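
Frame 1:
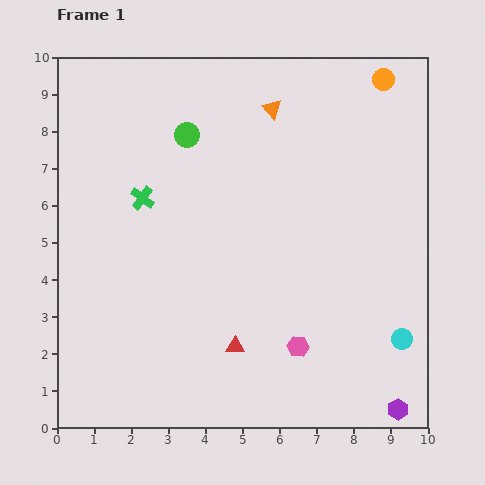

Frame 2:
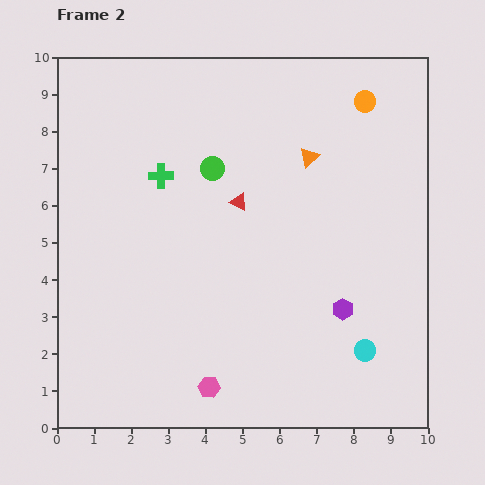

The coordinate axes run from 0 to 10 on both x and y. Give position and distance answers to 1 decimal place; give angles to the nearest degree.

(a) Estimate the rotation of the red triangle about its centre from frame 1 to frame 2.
27° clockwise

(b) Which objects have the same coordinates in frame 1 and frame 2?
none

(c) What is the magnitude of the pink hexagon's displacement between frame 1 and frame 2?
2.6

The pink hexagon moved from (6.5, 2.2) to (4.1, 1.1), a distance of √(2.4² + 1.1²) ≈ 2.6.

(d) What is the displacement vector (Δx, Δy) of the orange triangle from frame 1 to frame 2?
(1.0, -1.3)

The orange triangle was at (5.8, 8.6) in frame 1 and (6.8, 7.3) in frame 2.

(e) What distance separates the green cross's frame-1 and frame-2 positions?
0.8

The green cross moved from (2.3, 6.2) to (2.8, 6.8), a distance of √(0.5² + 0.6²) ≈ 0.8.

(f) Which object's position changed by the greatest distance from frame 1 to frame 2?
the red triangle

(moved 3.9; next 3.1)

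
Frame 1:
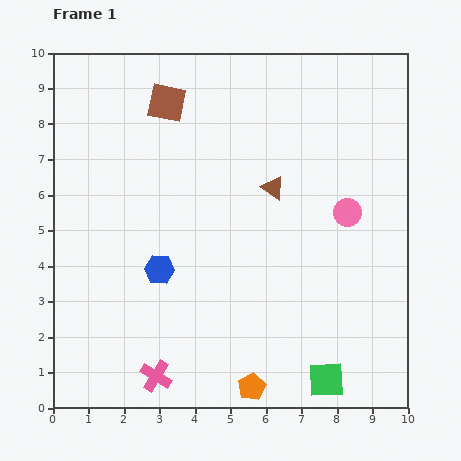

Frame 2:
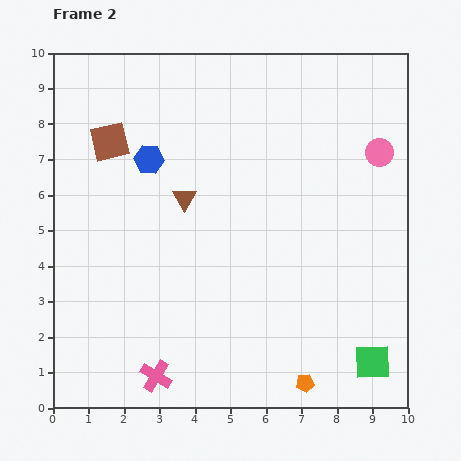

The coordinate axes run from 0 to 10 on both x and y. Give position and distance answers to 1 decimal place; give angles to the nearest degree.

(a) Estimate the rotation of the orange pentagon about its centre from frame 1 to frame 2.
22° clockwise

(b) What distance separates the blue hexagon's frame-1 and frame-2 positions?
3.1

The blue hexagon moved from (3.0, 3.9) to (2.7, 7.0), a distance of √(0.3² + 3.1²) ≈ 3.1.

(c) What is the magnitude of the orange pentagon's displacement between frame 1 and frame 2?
1.5

The orange pentagon moved from (5.6, 0.6) to (7.1, 0.7), a distance of √(1.5² + 0.1²) ≈ 1.5.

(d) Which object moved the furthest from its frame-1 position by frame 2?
the blue hexagon

(moved 3.1; next 2.5)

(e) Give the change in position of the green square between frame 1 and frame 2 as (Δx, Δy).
(1.3, 0.5)

The green square was at (7.7, 0.8) in frame 1 and (9.0, 1.3) in frame 2.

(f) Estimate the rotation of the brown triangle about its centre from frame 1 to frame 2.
25° clockwise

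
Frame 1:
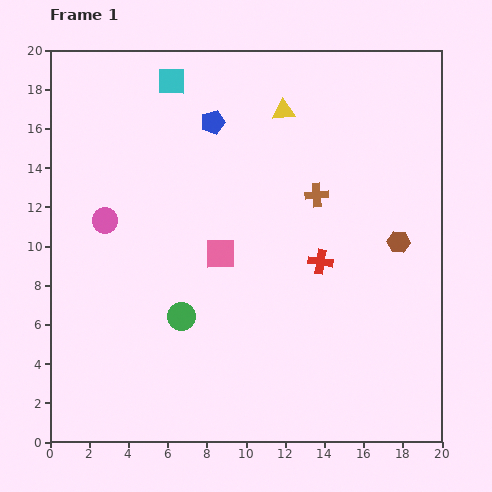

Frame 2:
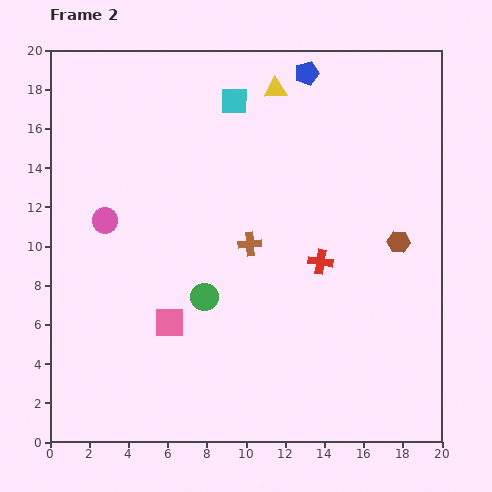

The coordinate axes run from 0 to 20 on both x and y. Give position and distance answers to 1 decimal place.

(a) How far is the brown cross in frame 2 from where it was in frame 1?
4.2

The brown cross moved from (13.6, 12.6) to (10.2, 10.1), a distance of √(3.4² + 2.5²) ≈ 4.2.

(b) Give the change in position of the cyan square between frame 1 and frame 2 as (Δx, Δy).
(3.2, -1.0)

The cyan square was at (6.2, 18.4) in frame 1 and (9.4, 17.4) in frame 2.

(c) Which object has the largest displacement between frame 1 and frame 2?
the blue pentagon

(moved 5.4; next 4.4)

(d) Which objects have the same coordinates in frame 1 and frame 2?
the pink circle, the brown hexagon, the red cross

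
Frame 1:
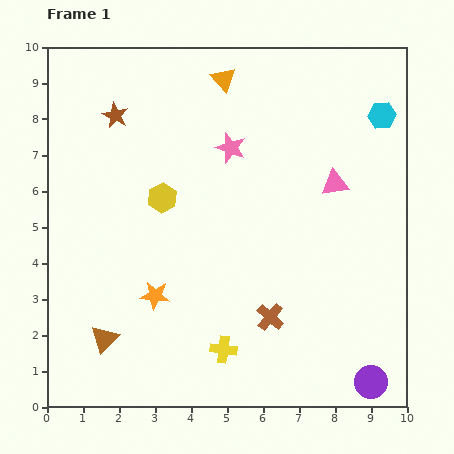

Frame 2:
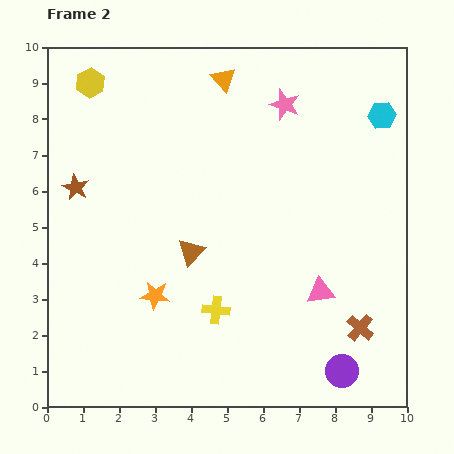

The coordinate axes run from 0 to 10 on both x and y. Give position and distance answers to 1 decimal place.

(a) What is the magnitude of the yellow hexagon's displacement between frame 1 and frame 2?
3.8

The yellow hexagon moved from (3.2, 5.8) to (1.2, 9.0), a distance of √(2.0² + 3.2²) ≈ 3.8.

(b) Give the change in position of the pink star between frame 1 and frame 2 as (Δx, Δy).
(1.5, 1.2)

The pink star was at (5.1, 7.2) in frame 1 and (6.6, 8.4) in frame 2.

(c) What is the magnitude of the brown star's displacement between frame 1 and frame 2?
2.3

The brown star moved from (1.9, 8.1) to (0.8, 6.1), a distance of √(1.1² + 2.0²) ≈ 2.3.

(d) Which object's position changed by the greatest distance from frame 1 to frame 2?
the yellow hexagon

(moved 3.8; next 3.4)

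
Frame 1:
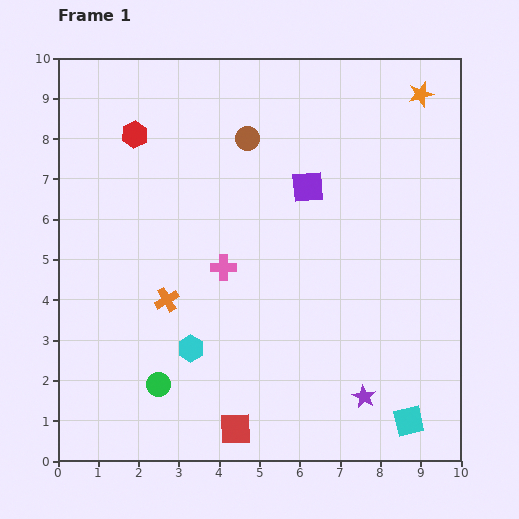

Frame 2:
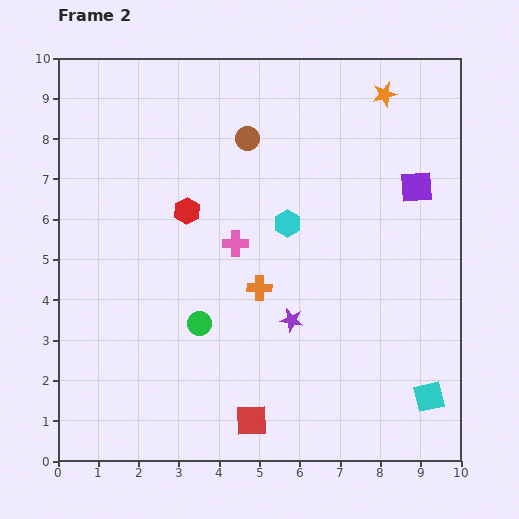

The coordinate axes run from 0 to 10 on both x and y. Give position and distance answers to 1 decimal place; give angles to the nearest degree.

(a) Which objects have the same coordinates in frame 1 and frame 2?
the brown circle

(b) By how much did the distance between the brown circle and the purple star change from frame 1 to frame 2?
-2.4

Distance in frame 1: 7.0. Distance in frame 2: 4.6.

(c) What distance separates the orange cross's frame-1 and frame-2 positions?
2.3

The orange cross moved from (2.7, 4.0) to (5.0, 4.3), a distance of √(2.3² + 0.3²) ≈ 2.3.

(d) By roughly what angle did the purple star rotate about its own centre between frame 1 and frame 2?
20° counter-clockwise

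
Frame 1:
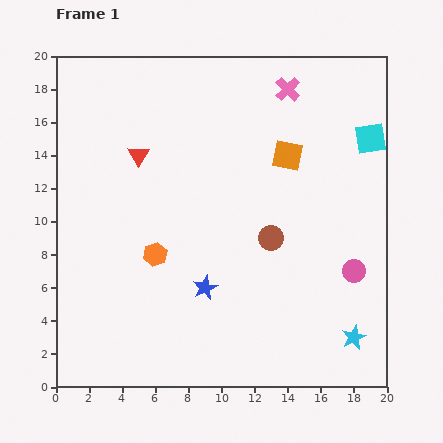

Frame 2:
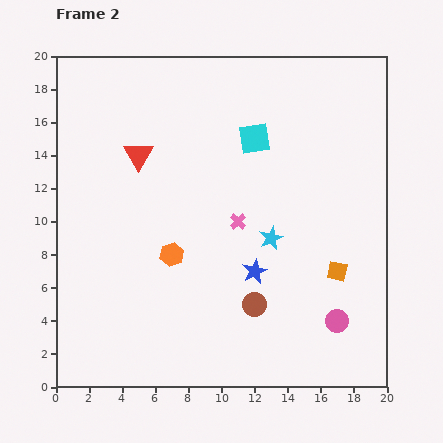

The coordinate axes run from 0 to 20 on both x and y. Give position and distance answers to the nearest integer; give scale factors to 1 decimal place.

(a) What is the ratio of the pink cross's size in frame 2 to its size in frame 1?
0.7×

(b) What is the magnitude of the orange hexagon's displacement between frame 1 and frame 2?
1

The orange hexagon moved from (6, 8) to (7, 8), a distance of √(1² + 0²) ≈ 1.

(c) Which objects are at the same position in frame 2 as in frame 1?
the red triangle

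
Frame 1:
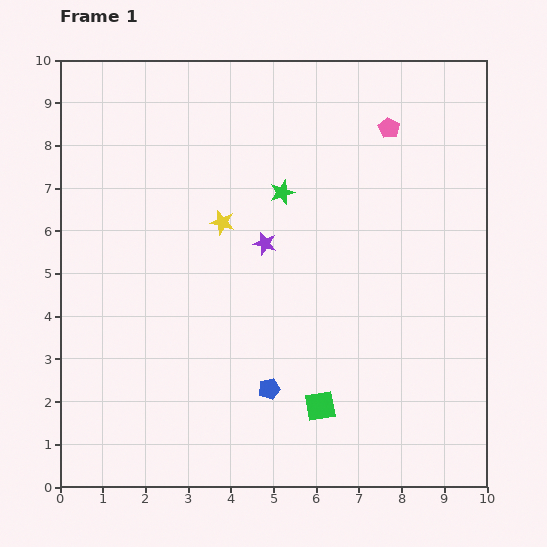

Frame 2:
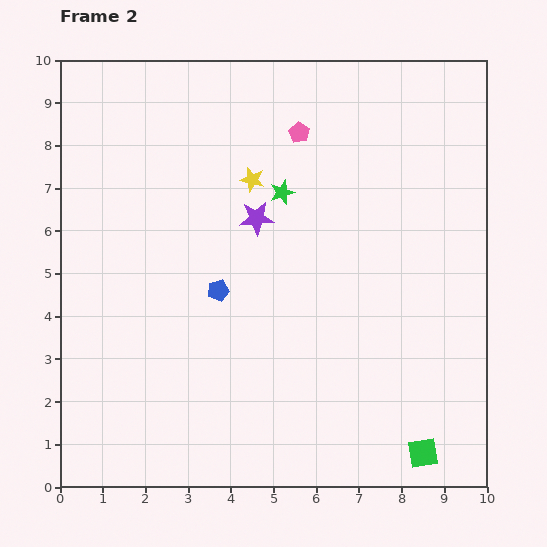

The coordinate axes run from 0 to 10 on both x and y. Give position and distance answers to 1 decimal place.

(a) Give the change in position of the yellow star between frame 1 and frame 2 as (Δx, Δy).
(0.7, 1.0)

The yellow star was at (3.8, 6.2) in frame 1 and (4.5, 7.2) in frame 2.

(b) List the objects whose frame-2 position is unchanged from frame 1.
the green star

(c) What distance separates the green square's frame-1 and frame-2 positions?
2.6

The green square moved from (6.1, 1.9) to (8.5, 0.8), a distance of √(2.4² + 1.1²) ≈ 2.6.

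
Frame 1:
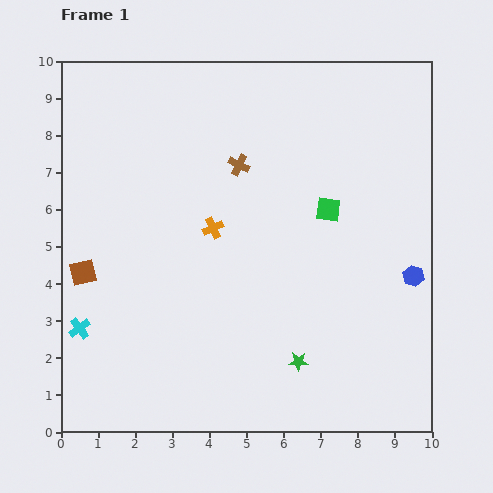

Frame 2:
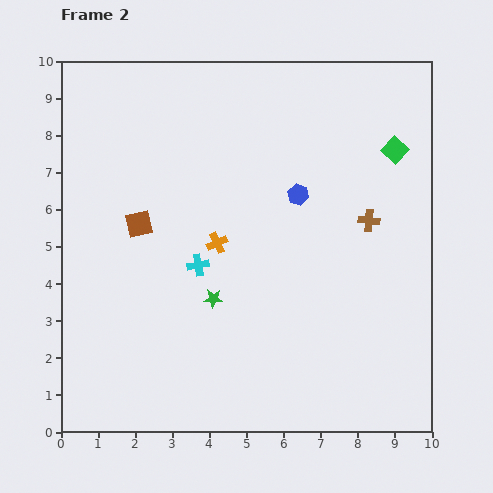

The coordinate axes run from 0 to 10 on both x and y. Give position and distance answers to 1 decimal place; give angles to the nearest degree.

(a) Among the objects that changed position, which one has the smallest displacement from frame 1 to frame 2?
the orange cross

(moved 0.4)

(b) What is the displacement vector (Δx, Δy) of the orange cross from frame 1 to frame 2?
(0.1, -0.4)

The orange cross was at (4.1, 5.5) in frame 1 and (4.2, 5.1) in frame 2.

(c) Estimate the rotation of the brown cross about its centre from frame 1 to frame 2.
21° counter-clockwise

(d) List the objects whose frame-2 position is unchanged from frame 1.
none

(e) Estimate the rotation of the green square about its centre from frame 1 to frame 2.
35° clockwise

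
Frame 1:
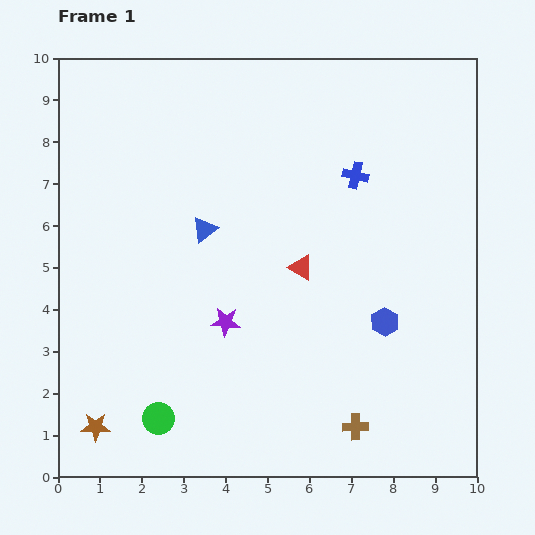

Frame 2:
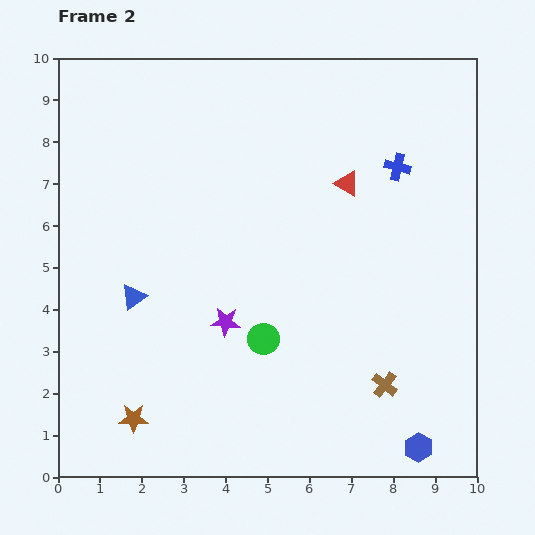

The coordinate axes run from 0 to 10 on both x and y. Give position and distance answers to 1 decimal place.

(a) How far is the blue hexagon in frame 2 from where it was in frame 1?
3.1

The blue hexagon moved from (7.8, 3.7) to (8.6, 0.7), a distance of √(0.8² + 3.0²) ≈ 3.1.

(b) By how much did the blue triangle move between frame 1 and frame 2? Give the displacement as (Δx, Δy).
(-1.7, -1.6)

The blue triangle was at (3.5, 5.9) in frame 1 and (1.8, 4.3) in frame 2.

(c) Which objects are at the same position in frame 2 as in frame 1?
the purple star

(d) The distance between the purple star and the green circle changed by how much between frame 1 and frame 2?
-1.8

Distance in frame 1: 2.8. Distance in frame 2: 1.0.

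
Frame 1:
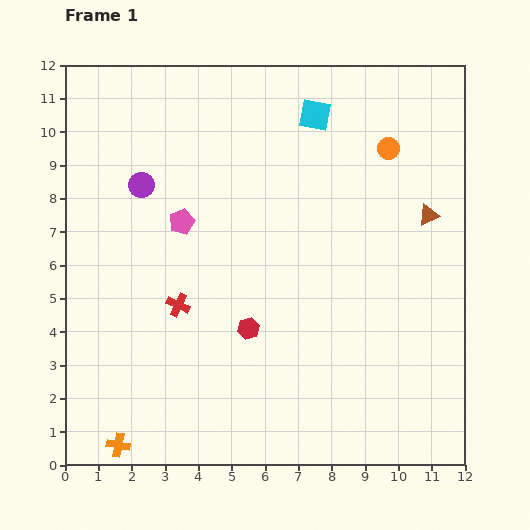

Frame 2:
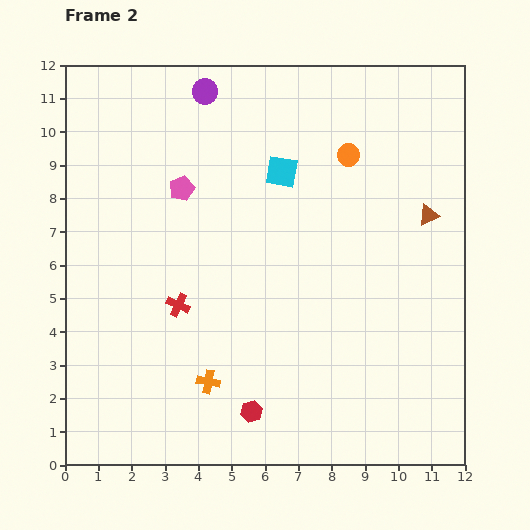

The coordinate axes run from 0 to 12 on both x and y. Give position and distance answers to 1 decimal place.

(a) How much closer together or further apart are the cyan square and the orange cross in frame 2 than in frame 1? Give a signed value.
-4.8

Distance in frame 1: 11.5. Distance in frame 2: 6.7.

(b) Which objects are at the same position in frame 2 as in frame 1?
the brown triangle, the red cross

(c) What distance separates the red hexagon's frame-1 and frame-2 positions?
2.5

The red hexagon moved from (5.5, 4.1) to (5.6, 1.6), a distance of √(0.1² + 2.5²) ≈ 2.5.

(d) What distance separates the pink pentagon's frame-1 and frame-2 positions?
1.0

The pink pentagon moved from (3.5, 7.3) to (3.5, 8.3), a distance of √(0.0² + 1.0²) ≈ 1.0.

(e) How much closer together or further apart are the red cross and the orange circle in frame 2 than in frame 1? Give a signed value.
-1.1

Distance in frame 1: 7.9. Distance in frame 2: 6.8.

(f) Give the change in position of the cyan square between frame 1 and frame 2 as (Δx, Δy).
(-1.0, -1.7)

The cyan square was at (7.5, 10.5) in frame 1 and (6.5, 8.8) in frame 2.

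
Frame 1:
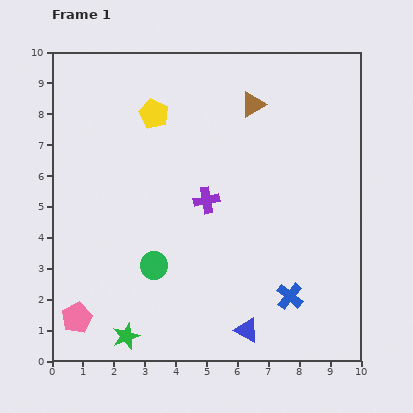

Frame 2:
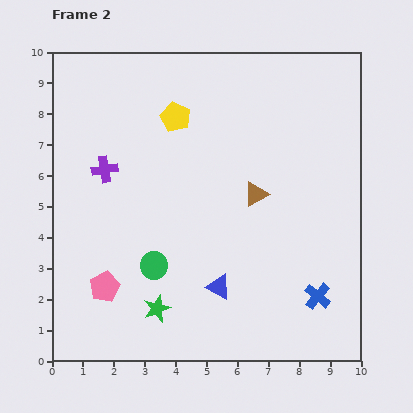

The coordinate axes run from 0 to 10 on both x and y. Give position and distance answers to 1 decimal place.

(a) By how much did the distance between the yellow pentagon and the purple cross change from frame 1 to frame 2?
-0.4

Distance in frame 1: 3.3. Distance in frame 2: 2.9.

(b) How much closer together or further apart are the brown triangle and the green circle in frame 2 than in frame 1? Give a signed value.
-2.1

Distance in frame 1: 6.1. Distance in frame 2: 4.0.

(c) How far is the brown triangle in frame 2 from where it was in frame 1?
2.9

The brown triangle moved from (6.5, 8.3) to (6.6, 5.4), a distance of √(0.1² + 2.9²) ≈ 2.9.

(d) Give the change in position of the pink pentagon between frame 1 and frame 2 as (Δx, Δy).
(0.9, 1.0)

The pink pentagon was at (0.8, 1.4) in frame 1 and (1.7, 2.4) in frame 2.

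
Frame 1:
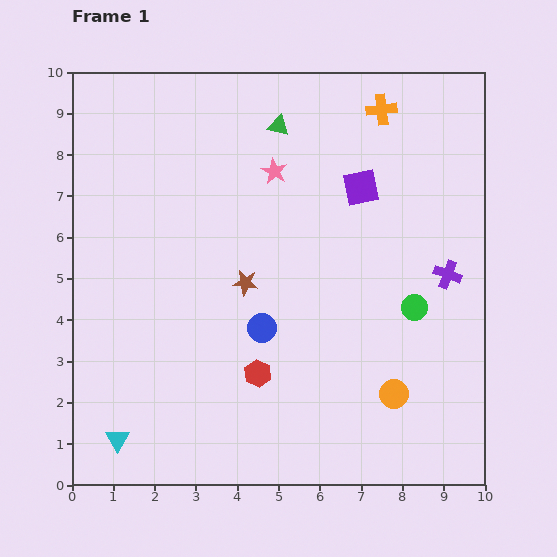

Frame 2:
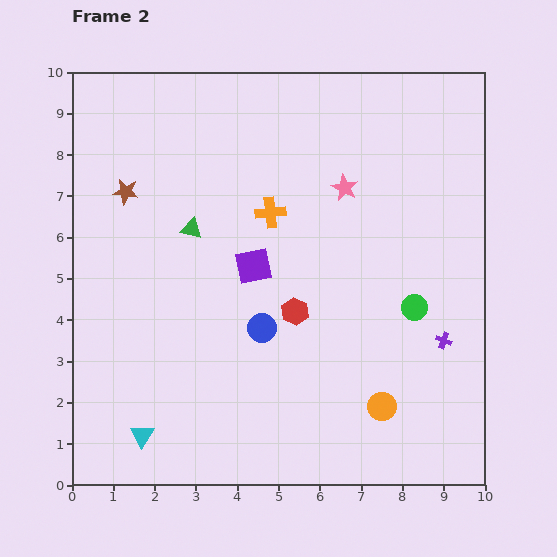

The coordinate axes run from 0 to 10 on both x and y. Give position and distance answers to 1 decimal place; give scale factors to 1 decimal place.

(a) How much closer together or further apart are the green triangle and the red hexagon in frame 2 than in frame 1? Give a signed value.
-2.8

Distance in frame 1: 6.0. Distance in frame 2: 3.2.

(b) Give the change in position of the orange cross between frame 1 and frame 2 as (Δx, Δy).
(-2.7, -2.5)

The orange cross was at (7.5, 9.1) in frame 1 and (4.8, 6.6) in frame 2.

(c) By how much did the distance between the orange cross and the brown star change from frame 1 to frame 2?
-1.8

Distance in frame 1: 5.3. Distance in frame 2: 3.5.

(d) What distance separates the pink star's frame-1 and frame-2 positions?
1.7

The pink star moved from (4.9, 7.6) to (6.6, 7.2), a distance of √(1.7² + 0.4²) ≈ 1.7.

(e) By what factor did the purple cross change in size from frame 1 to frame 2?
0.6×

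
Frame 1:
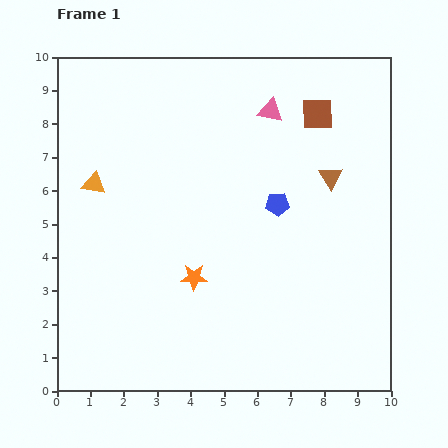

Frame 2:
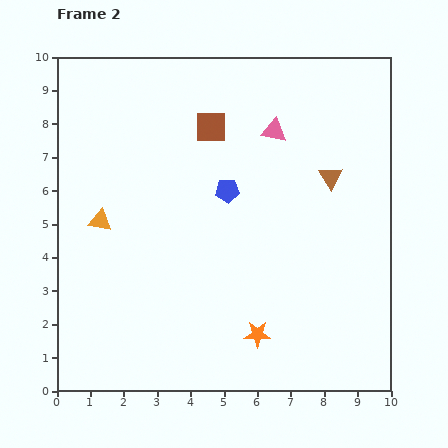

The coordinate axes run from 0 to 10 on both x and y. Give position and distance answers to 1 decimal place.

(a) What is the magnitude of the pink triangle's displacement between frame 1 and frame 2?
0.6

The pink triangle moved from (6.4, 8.4) to (6.5, 7.8), a distance of √(0.1² + 0.6²) ≈ 0.6.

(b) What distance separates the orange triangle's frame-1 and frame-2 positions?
1.1

The orange triangle moved from (1.1, 6.2) to (1.3, 5.1), a distance of √(0.2² + 1.1²) ≈ 1.1.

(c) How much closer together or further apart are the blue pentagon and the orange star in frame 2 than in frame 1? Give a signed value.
+1.1

Distance in frame 1: 3.3. Distance in frame 2: 4.4.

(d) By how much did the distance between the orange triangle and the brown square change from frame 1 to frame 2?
-2.7

Distance in frame 1: 7.0. Distance in frame 2: 4.3.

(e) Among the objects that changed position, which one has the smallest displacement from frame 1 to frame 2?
the pink triangle

(moved 0.6)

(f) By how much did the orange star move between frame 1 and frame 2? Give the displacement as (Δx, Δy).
(1.9, -1.7)

The orange star was at (4.1, 3.4) in frame 1 and (6.0, 1.7) in frame 2.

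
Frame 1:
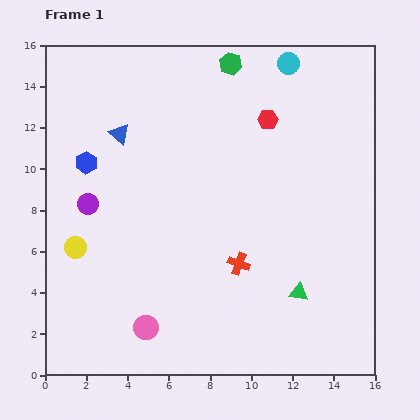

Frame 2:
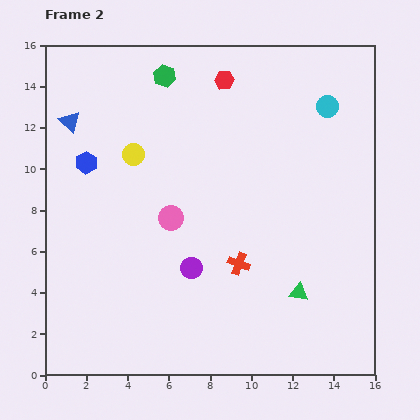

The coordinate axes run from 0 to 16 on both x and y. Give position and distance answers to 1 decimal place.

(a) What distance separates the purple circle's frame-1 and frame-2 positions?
5.9

The purple circle moved from (2.1, 8.3) to (7.1, 5.2), a distance of √(5.0² + 3.1²) ≈ 5.9.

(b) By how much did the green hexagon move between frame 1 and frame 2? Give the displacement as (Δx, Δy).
(-3.2, -0.6)

The green hexagon was at (9.0, 15.1) in frame 1 and (5.8, 14.5) in frame 2.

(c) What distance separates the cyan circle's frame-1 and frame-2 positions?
2.8

The cyan circle moved from (11.8, 15.1) to (13.7, 13.0), a distance of √(1.9² + 2.1²) ≈ 2.8.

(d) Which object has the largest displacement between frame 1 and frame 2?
the purple circle

(moved 5.9; next 5.4)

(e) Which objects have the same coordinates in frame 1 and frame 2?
the green triangle, the blue hexagon, the red cross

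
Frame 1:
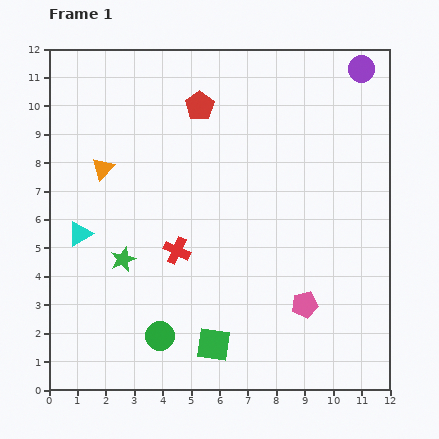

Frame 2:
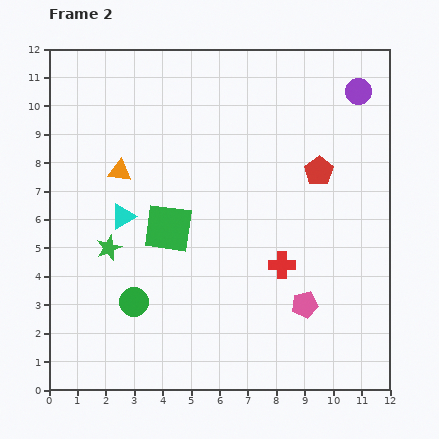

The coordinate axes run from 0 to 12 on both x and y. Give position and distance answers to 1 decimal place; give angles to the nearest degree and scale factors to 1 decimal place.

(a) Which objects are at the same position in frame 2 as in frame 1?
the pink pentagon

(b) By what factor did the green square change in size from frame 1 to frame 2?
1.5×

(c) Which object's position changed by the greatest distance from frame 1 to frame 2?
the red pentagon

(moved 4.8; next 4.4)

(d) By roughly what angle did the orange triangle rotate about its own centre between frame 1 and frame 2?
53° clockwise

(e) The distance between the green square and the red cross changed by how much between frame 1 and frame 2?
+0.7

Distance in frame 1: 3.5. Distance in frame 2: 4.2.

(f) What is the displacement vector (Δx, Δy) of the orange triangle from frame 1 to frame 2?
(0.6, -0.1)

The orange triangle was at (1.9, 7.8) in frame 1 and (2.5, 7.7) in frame 2.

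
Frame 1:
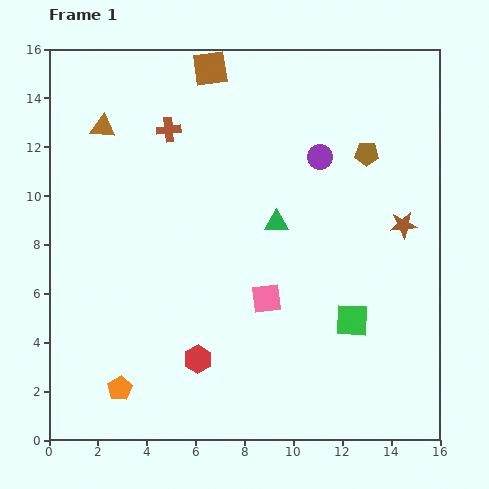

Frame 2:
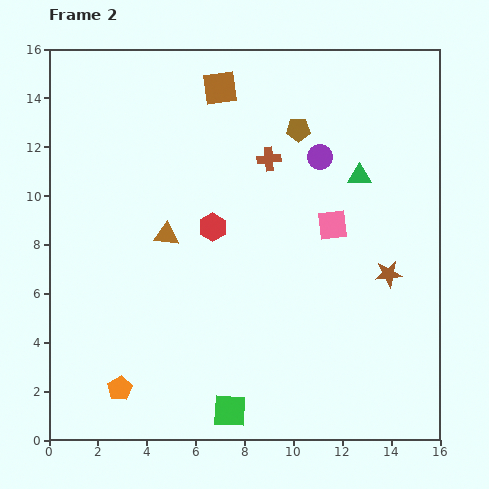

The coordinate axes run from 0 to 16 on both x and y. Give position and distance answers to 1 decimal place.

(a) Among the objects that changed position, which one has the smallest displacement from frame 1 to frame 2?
the brown square

(moved 0.9)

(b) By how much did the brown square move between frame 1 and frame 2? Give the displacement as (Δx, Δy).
(0.4, -0.8)

The brown square was at (6.6, 15.2) in frame 1 and (7.0, 14.4) in frame 2.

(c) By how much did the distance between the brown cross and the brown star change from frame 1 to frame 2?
-3.6

Distance in frame 1: 10.4. Distance in frame 2: 6.8.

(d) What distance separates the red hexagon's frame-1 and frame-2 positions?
5.4

The red hexagon moved from (6.1, 3.3) to (6.7, 8.7), a distance of √(0.6² + 5.4²) ≈ 5.4.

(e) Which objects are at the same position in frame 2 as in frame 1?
the orange pentagon, the purple circle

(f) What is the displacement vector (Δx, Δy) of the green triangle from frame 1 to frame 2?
(3.4, 1.9)

The green triangle was at (9.3, 8.9) in frame 1 and (12.7, 10.8) in frame 2.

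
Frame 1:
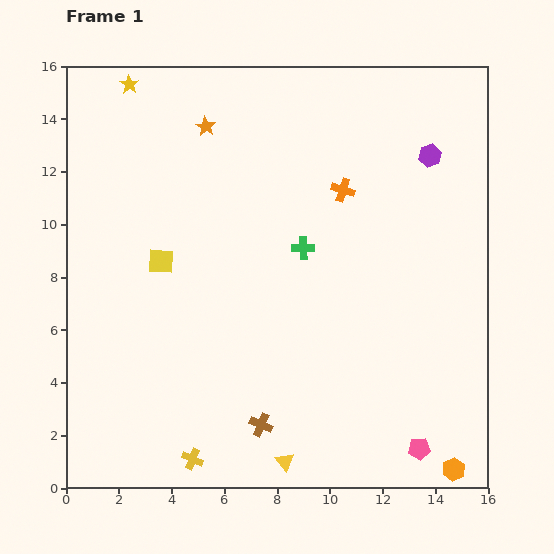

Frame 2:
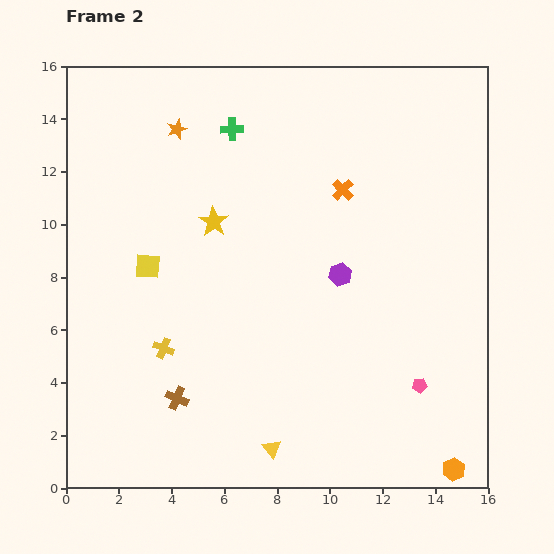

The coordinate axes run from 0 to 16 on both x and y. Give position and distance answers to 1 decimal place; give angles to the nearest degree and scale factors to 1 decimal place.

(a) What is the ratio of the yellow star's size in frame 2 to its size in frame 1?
1.6×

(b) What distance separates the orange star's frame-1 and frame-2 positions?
1.1

The orange star moved from (5.3, 13.7) to (4.2, 13.6), a distance of √(1.1² + 0.1²) ≈ 1.1.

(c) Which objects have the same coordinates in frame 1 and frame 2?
the orange cross, the orange hexagon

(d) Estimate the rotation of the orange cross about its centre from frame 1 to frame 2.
27° clockwise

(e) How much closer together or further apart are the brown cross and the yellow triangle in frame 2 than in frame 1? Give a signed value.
+2.4

Distance in frame 1: 1.7. Distance in frame 2: 4.1.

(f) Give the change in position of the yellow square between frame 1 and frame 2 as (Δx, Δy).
(-0.5, -0.2)

The yellow square was at (3.6, 8.6) in frame 1 and (3.1, 8.4) in frame 2.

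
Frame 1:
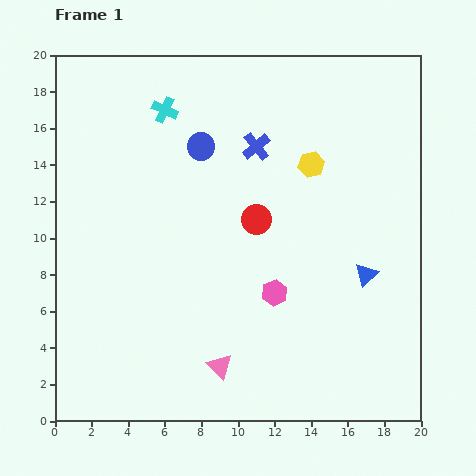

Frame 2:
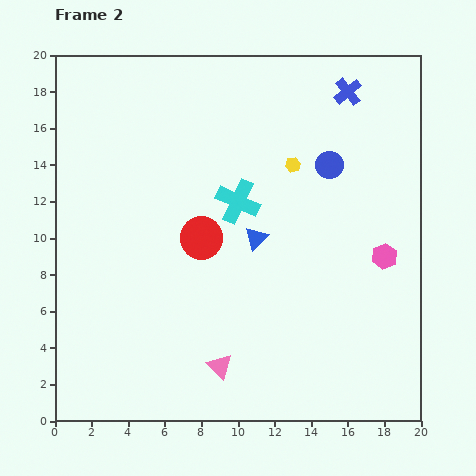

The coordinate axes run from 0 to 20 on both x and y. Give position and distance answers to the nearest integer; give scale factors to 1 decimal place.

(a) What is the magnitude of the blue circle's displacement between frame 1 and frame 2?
7

The blue circle moved from (8, 15) to (15, 14), a distance of √(7² + 1²) ≈ 7.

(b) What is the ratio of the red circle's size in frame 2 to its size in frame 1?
1.4×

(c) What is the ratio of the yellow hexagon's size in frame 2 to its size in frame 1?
0.6×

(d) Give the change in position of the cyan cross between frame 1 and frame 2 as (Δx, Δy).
(4, -5)

The cyan cross was at (6, 17) in frame 1 and (10, 12) in frame 2.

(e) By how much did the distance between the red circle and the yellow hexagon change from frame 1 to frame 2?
+2

Distance in frame 1: 4. Distance in frame 2: 6.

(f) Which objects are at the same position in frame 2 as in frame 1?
the pink triangle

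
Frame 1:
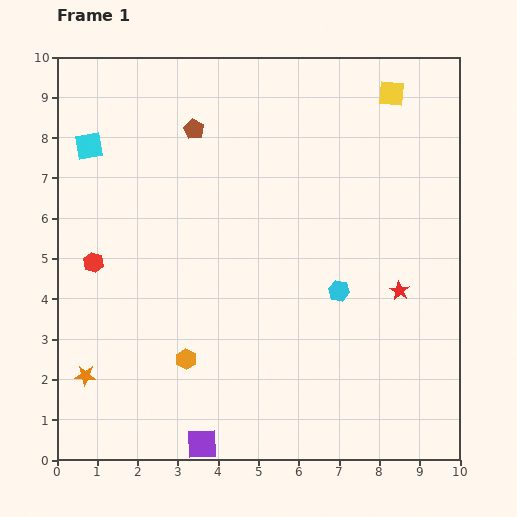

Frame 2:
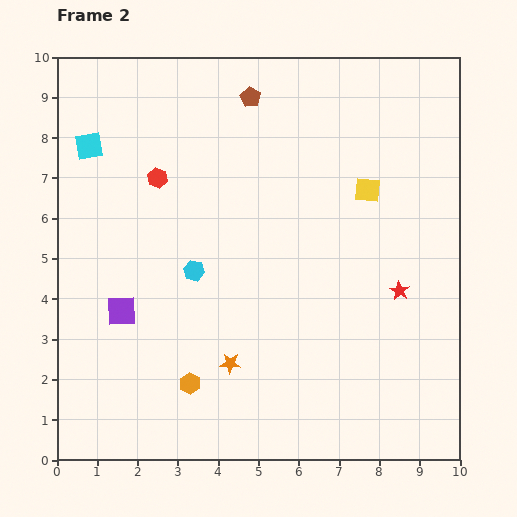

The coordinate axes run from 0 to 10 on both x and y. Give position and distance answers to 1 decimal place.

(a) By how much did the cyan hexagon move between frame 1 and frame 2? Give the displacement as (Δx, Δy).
(-3.6, 0.5)

The cyan hexagon was at (7.0, 4.2) in frame 1 and (3.4, 4.7) in frame 2.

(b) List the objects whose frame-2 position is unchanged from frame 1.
the red star, the cyan square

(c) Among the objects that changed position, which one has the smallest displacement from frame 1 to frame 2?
the orange hexagon

(moved 0.6)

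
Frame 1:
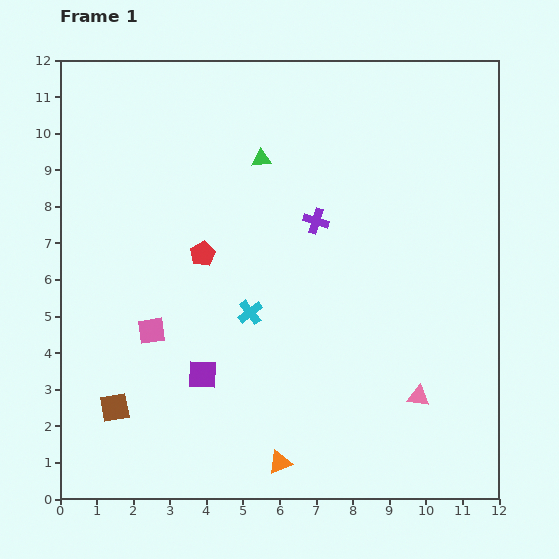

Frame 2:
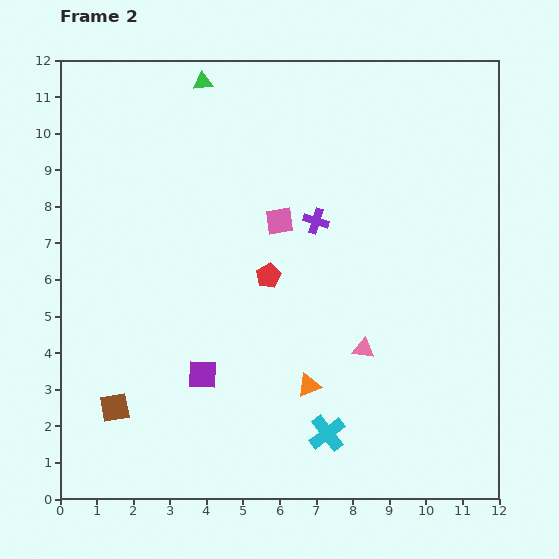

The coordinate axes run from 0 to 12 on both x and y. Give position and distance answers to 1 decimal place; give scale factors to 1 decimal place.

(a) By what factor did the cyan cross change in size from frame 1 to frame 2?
1.5×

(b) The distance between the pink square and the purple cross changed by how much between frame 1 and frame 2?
-4.4

Distance in frame 1: 5.4. Distance in frame 2: 1.0.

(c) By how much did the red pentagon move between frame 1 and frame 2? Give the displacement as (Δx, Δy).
(1.8, -0.6)

The red pentagon was at (3.9, 6.7) in frame 1 and (5.7, 6.1) in frame 2.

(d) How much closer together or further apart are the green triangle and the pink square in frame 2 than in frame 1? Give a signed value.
-1.3

Distance in frame 1: 5.6. Distance in frame 2: 4.3.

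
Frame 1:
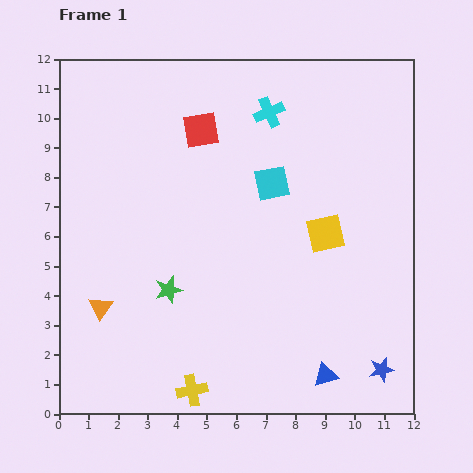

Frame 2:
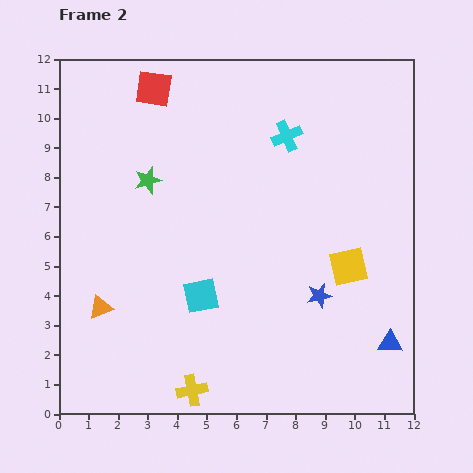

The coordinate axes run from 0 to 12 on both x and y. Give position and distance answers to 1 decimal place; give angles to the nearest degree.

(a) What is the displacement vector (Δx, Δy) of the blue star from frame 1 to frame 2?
(-2.1, 2.5)

The blue star was at (10.9, 1.5) in frame 1 and (8.8, 4.0) in frame 2.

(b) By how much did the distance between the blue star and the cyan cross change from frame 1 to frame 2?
-4.0

Distance in frame 1: 9.5. Distance in frame 2: 5.5.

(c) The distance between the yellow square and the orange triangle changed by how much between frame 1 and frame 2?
+0.5

Distance in frame 1: 8.0. Distance in frame 2: 8.5.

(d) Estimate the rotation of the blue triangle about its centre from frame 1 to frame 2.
18° clockwise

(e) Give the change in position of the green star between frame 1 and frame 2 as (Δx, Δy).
(-0.7, 3.7)

The green star was at (3.7, 4.2) in frame 1 and (3.0, 7.9) in frame 2.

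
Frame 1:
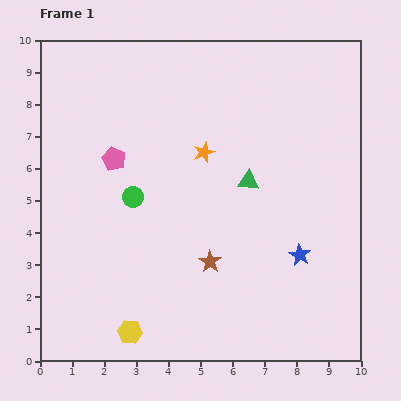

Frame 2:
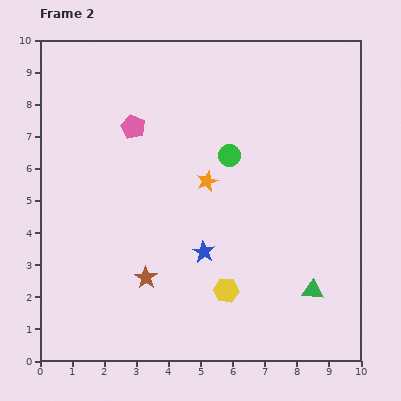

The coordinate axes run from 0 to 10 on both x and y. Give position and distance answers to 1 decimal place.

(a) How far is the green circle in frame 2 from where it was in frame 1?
3.3

The green circle moved from (2.9, 5.1) to (5.9, 6.4), a distance of √(3.0² + 1.3²) ≈ 3.3.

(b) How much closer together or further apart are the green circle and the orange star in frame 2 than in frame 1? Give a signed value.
-1.5

Distance in frame 1: 2.6. Distance in frame 2: 1.1.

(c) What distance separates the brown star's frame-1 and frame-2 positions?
2.1

The brown star moved from (5.3, 3.1) to (3.3, 2.6), a distance of √(2.0² + 0.5²) ≈ 2.1.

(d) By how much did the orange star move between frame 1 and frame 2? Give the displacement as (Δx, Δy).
(0.1, -0.9)

The orange star was at (5.1, 6.5) in frame 1 and (5.2, 5.6) in frame 2.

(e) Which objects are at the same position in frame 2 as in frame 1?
none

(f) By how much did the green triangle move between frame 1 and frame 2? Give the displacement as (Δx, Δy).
(2.0, -3.4)

The green triangle was at (6.5, 5.6) in frame 1 and (8.5, 2.2) in frame 2.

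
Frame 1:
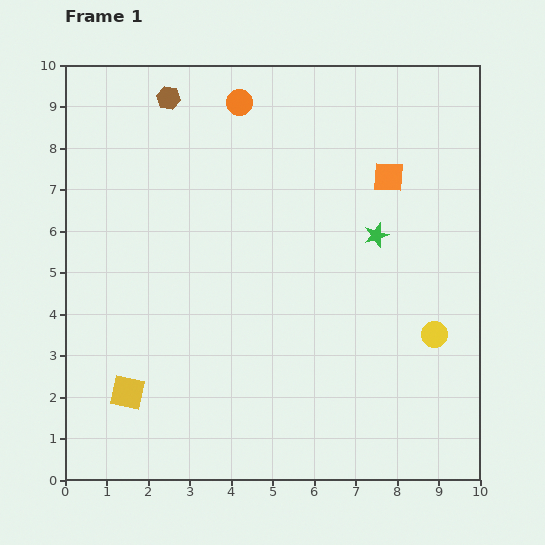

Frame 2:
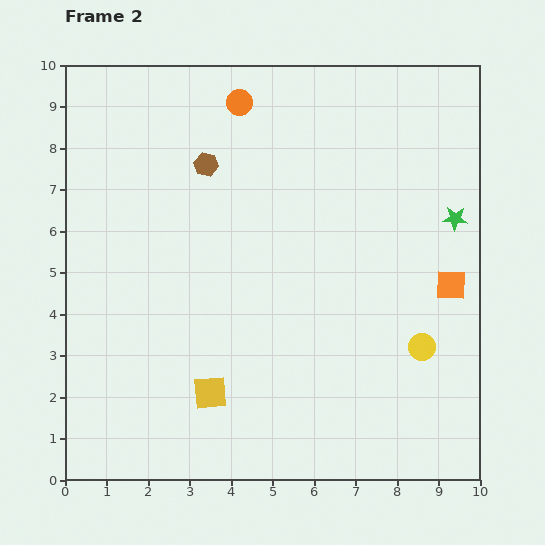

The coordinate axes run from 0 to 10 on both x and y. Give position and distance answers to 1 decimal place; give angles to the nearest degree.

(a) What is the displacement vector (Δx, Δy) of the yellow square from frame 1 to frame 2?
(2.0, 0.0)

The yellow square was at (1.5, 2.1) in frame 1 and (3.5, 2.1) in frame 2.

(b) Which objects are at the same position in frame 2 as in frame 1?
the orange circle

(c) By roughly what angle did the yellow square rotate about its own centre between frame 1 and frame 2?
17° counter-clockwise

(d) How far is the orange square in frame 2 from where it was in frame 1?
3.0

The orange square moved from (7.8, 7.3) to (9.3, 4.7), a distance of √(1.5² + 2.6²) ≈ 3.0.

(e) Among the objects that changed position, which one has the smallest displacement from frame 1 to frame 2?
the yellow circle

(moved 0.4)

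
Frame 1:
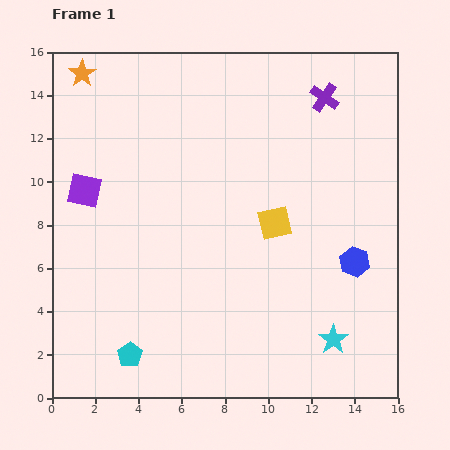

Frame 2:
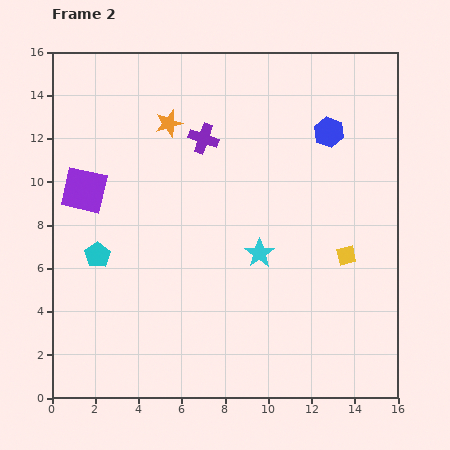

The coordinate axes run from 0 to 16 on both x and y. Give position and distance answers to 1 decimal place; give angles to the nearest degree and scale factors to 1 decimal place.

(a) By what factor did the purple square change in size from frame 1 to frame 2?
1.4×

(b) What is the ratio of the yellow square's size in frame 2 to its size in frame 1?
0.6×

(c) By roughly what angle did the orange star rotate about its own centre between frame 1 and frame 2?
18° clockwise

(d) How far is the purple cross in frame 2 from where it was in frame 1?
5.9

The purple cross moved from (12.6, 13.9) to (7.0, 12.0), a distance of √(5.6² + 1.9²) ≈ 5.9.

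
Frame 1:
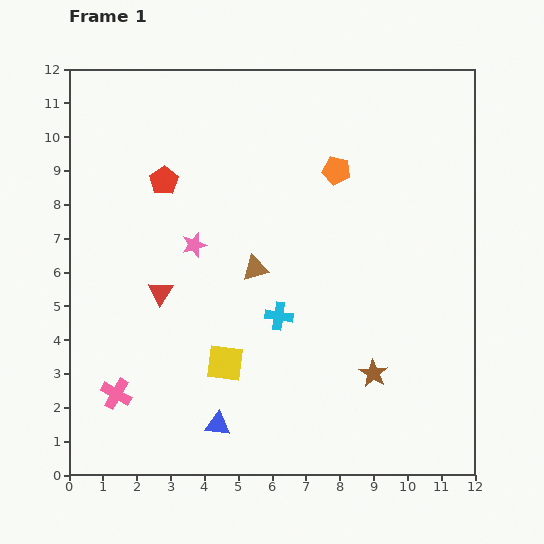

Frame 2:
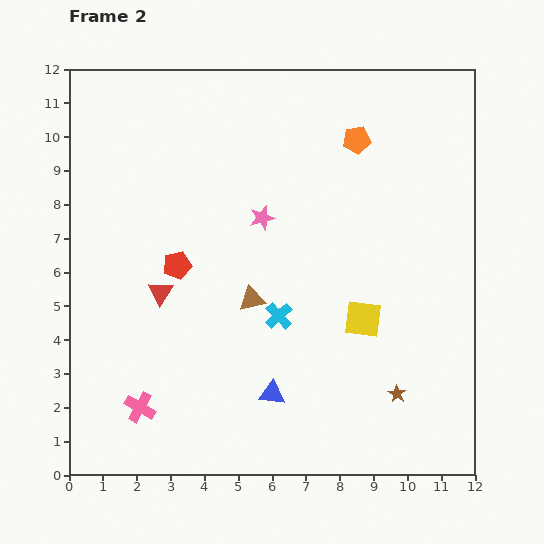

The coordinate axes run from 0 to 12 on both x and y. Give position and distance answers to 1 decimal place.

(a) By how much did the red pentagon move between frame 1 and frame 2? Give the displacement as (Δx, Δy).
(0.4, -2.5)

The red pentagon was at (2.8, 8.7) in frame 1 and (3.2, 6.2) in frame 2.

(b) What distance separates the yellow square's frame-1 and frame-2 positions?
4.3

The yellow square moved from (4.6, 3.3) to (8.7, 4.6), a distance of √(4.1² + 1.3²) ≈ 4.3.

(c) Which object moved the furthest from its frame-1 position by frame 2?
the yellow square

(moved 4.3; next 2.5)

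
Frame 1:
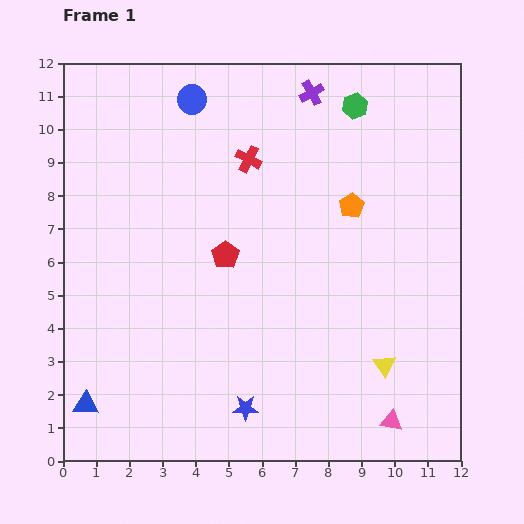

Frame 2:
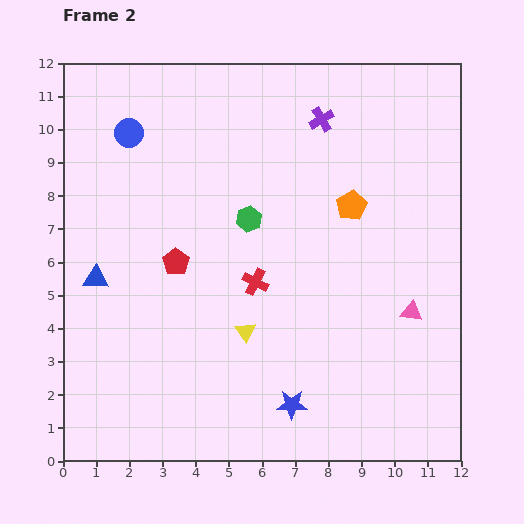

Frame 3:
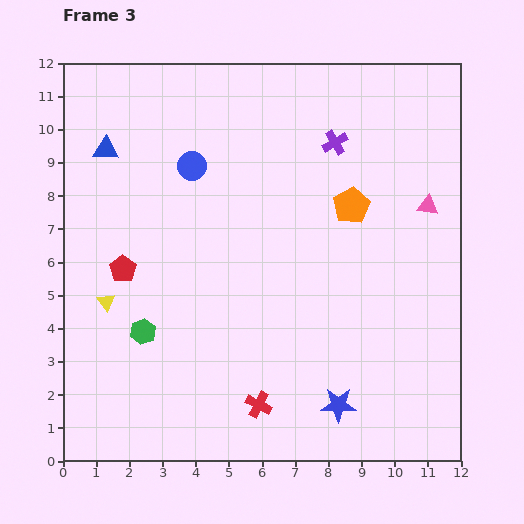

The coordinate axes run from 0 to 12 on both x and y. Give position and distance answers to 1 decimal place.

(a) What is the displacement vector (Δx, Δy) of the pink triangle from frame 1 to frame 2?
(0.6, 3.3)

The pink triangle was at (9.9, 1.2) in frame 1 and (10.5, 4.5) in frame 2.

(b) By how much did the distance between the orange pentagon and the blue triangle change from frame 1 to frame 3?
-2.4

Distance in frame 1: 10.0. Distance in frame 3: 7.6.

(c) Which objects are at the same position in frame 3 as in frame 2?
the orange pentagon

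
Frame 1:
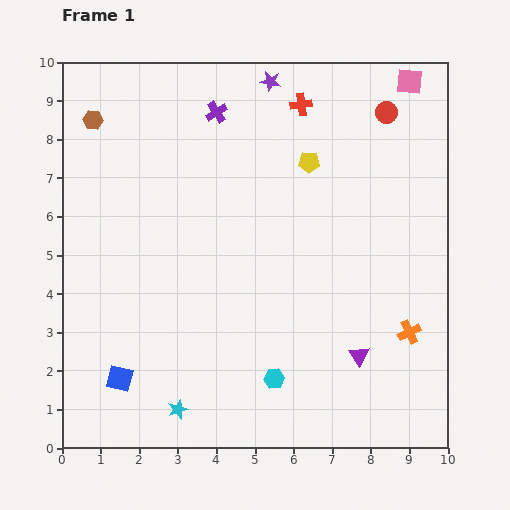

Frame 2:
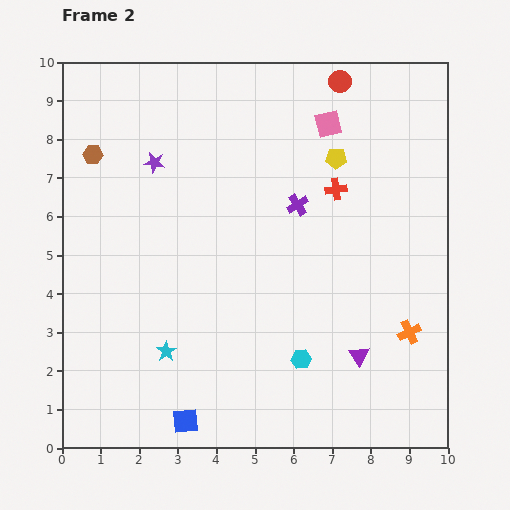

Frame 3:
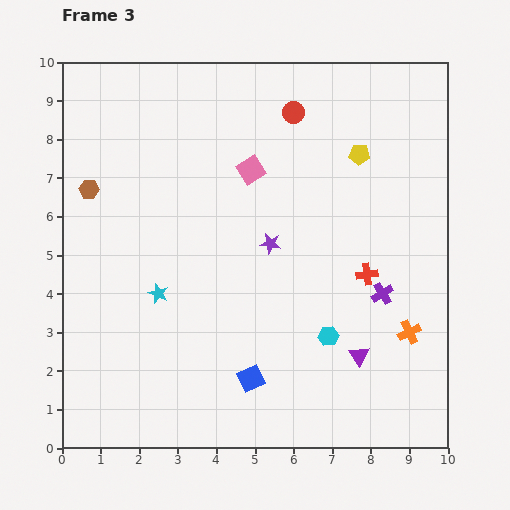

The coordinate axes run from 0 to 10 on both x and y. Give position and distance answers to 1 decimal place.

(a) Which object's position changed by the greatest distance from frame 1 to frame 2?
the purple star

(moved 3.7; next 3.2)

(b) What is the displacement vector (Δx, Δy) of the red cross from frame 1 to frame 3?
(1.7, -4.4)

The red cross was at (6.2, 8.9) in frame 1 and (7.9, 4.5) in frame 3.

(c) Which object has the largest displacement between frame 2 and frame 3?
the purple star

(moved 3.7; next 3.2)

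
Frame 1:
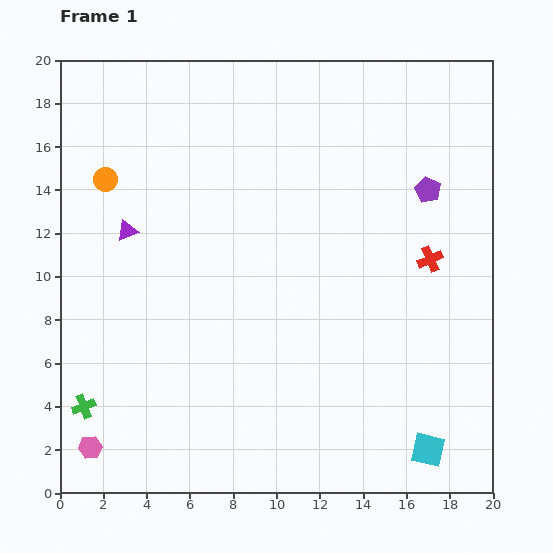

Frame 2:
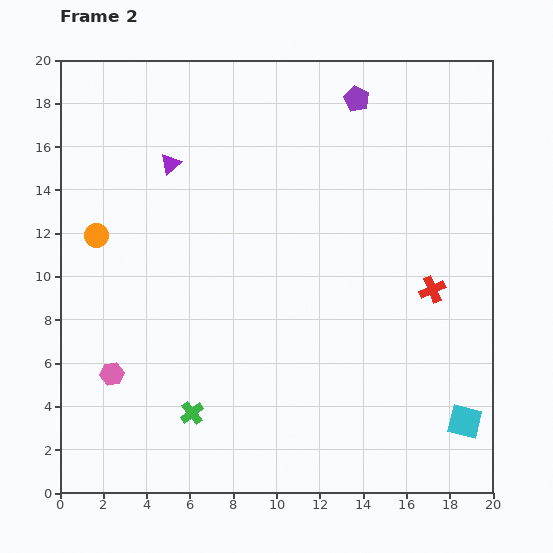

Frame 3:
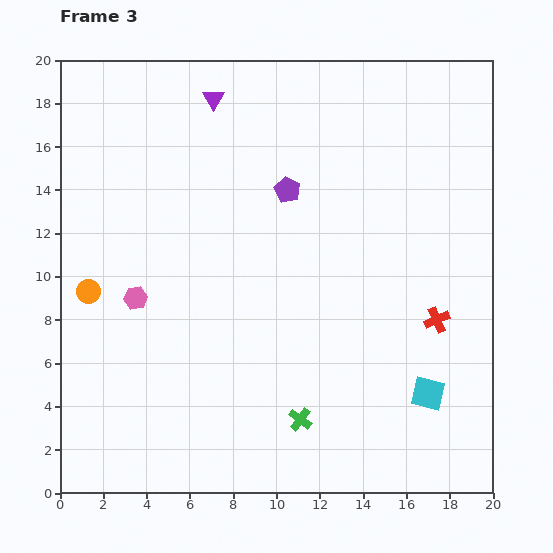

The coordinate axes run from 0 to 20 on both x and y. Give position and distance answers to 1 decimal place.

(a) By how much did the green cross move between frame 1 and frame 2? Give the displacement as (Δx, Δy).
(5.0, -0.3)

The green cross was at (1.1, 4.0) in frame 1 and (6.1, 3.7) in frame 2.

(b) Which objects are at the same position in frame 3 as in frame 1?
none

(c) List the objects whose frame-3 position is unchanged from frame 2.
none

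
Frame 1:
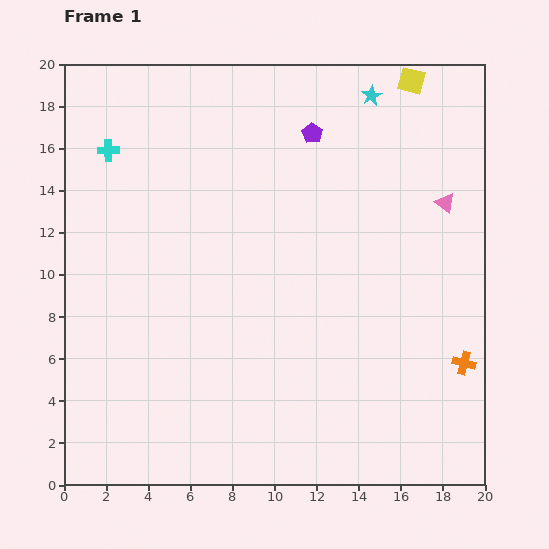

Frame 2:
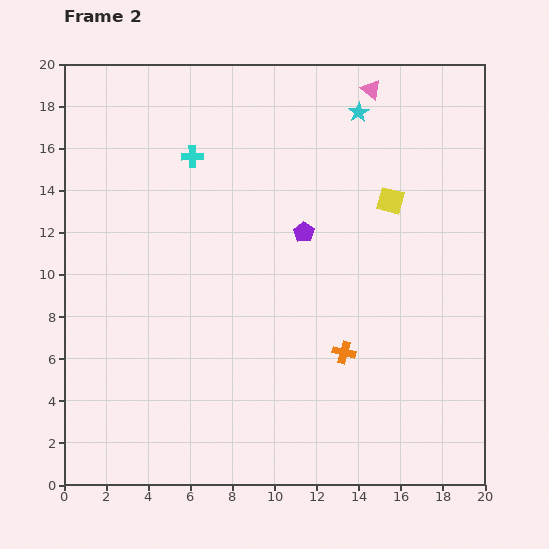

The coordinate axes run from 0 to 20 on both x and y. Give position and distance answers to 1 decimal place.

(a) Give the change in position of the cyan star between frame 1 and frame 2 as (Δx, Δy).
(-0.6, -0.8)

The cyan star was at (14.6, 18.5) in frame 1 and (14.0, 17.7) in frame 2.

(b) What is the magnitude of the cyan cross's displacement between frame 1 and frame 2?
4.0

The cyan cross moved from (2.1, 15.9) to (6.1, 15.6), a distance of √(4.0² + 0.3²) ≈ 4.0.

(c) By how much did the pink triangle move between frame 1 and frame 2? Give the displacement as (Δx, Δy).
(-3.5, 5.4)

The pink triangle was at (18.1, 13.4) in frame 1 and (14.6, 18.8) in frame 2.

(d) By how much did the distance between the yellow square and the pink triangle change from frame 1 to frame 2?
-0.6

Distance in frame 1: 6.0. Distance in frame 2: 5.4.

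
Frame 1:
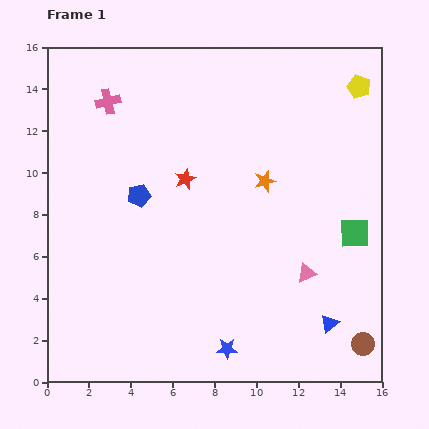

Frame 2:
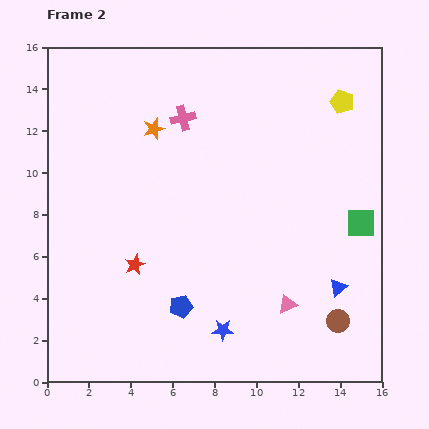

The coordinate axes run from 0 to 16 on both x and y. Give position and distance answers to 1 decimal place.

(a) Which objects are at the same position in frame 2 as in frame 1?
none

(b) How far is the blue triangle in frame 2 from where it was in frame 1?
1.7

The blue triangle moved from (13.5, 2.8) to (13.9, 4.5), a distance of √(0.4² + 1.7²) ≈ 1.7.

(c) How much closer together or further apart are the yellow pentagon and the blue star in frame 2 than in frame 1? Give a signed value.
-1.7

Distance in frame 1: 14.0. Distance in frame 2: 12.3.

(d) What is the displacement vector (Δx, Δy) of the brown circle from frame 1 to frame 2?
(-1.2, 1.1)

The brown circle was at (15.1, 1.8) in frame 1 and (13.9, 2.9) in frame 2.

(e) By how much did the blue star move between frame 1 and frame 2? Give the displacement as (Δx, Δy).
(-0.2, 0.9)

The blue star was at (8.6, 1.6) in frame 1 and (8.4, 2.5) in frame 2.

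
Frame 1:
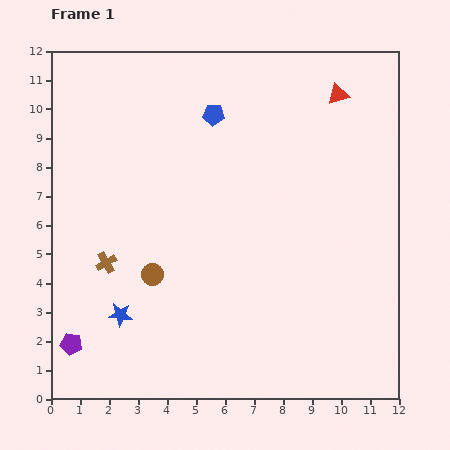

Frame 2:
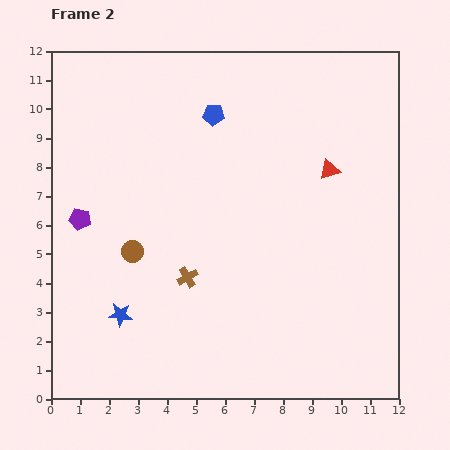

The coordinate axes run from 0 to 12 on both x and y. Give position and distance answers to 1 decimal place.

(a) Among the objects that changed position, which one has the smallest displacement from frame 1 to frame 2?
the brown circle

(moved 1.1)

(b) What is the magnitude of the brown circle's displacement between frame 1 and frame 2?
1.1

The brown circle moved from (3.5, 4.3) to (2.8, 5.1), a distance of √(0.7² + 0.8²) ≈ 1.1.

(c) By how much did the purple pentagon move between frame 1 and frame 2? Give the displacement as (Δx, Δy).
(0.3, 4.3)

The purple pentagon was at (0.7, 1.9) in frame 1 and (1.0, 6.2) in frame 2.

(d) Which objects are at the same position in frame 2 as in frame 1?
the blue star, the blue pentagon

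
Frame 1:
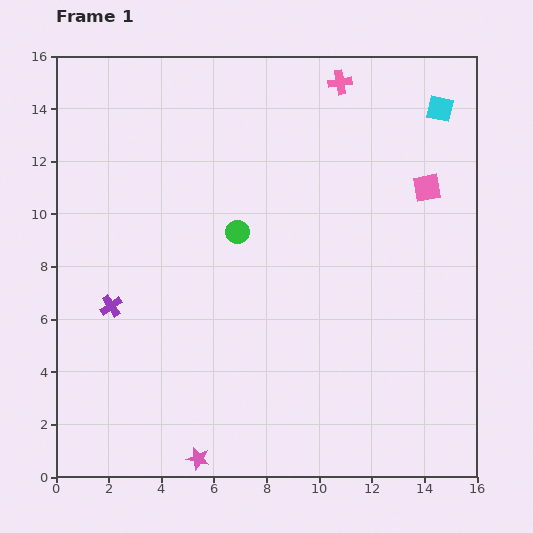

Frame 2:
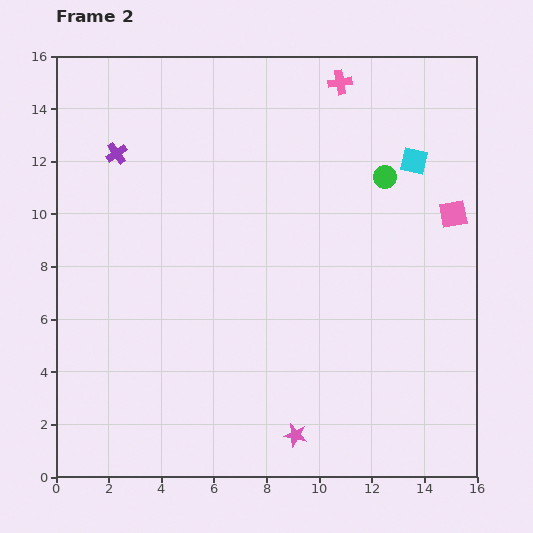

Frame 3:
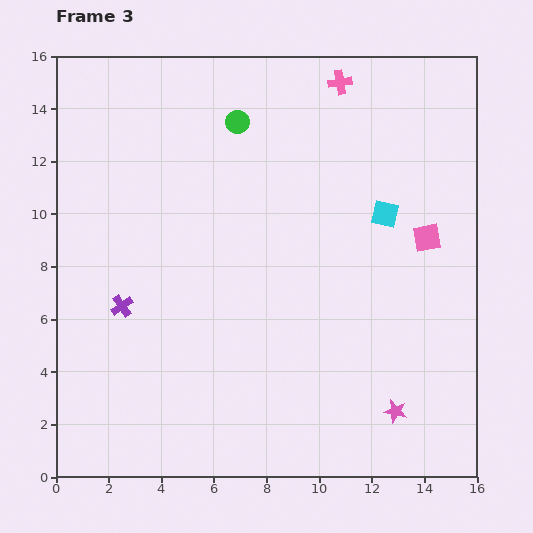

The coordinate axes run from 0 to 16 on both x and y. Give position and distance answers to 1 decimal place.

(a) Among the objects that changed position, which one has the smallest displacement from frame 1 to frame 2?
the pink square

(moved 1.4)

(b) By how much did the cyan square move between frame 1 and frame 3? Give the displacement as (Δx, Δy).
(-2.1, -4.0)

The cyan square was at (14.6, 14.0) in frame 1 and (12.5, 10.0) in frame 3.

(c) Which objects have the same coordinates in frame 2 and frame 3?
the pink cross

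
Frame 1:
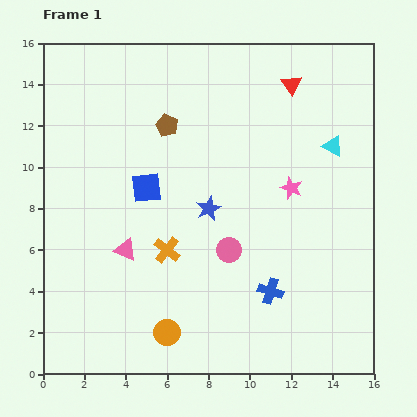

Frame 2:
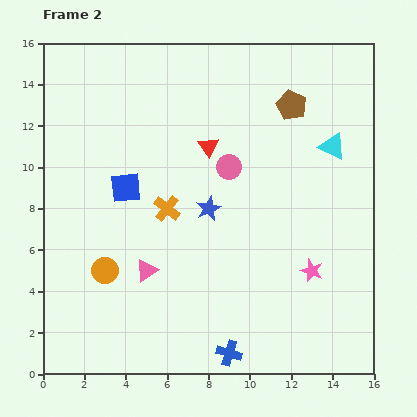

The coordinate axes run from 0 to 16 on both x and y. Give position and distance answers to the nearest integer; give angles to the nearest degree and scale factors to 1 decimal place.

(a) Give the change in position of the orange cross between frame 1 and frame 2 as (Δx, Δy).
(0, 2)

The orange cross was at (6, 6) in frame 1 and (6, 8) in frame 2.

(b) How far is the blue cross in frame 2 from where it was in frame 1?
4

The blue cross moved from (11, 4) to (9, 1), a distance of √(2² + 3²) ≈ 4.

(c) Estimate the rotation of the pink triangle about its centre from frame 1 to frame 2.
55° counter-clockwise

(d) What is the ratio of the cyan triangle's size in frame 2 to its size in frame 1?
1.3×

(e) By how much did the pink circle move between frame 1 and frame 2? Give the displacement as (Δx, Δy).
(0, 4)

The pink circle was at (9, 6) in frame 1 and (9, 10) in frame 2.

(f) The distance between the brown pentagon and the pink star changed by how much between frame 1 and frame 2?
+1

Distance in frame 1: 7. Distance in frame 2: 8.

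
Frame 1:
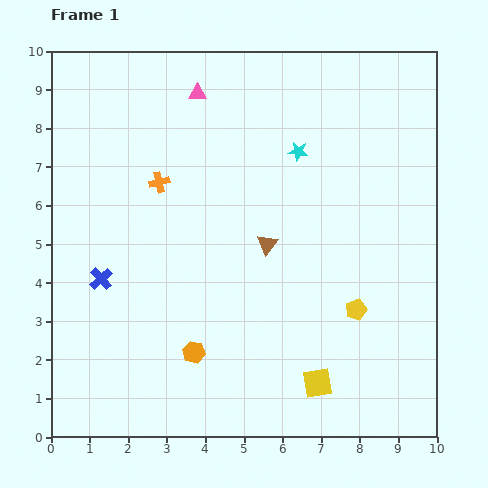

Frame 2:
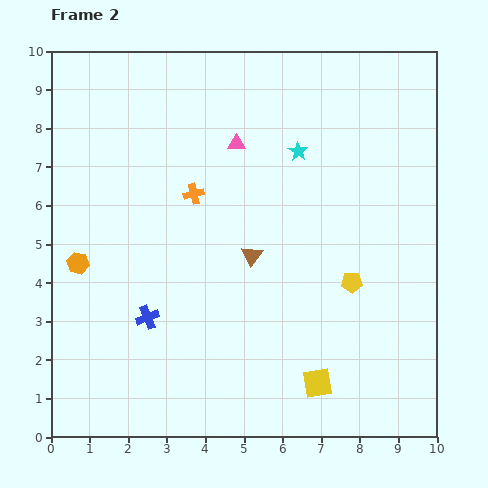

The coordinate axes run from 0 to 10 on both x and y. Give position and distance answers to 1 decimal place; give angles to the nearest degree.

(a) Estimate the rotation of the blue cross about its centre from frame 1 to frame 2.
20° clockwise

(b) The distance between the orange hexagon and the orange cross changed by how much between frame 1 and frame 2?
-1.0

Distance in frame 1: 4.5. Distance in frame 2: 3.5.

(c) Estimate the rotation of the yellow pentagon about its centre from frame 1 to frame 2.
17° clockwise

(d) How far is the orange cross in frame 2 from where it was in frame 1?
0.9

The orange cross moved from (2.8, 6.6) to (3.7, 6.3), a distance of √(0.9² + 0.3²) ≈ 0.9.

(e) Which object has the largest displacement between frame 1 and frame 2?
the orange hexagon

(moved 3.8; next 1.6)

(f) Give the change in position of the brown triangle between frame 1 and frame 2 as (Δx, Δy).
(-0.4, -0.3)

The brown triangle was at (5.6, 5.0) in frame 1 and (5.2, 4.7) in frame 2.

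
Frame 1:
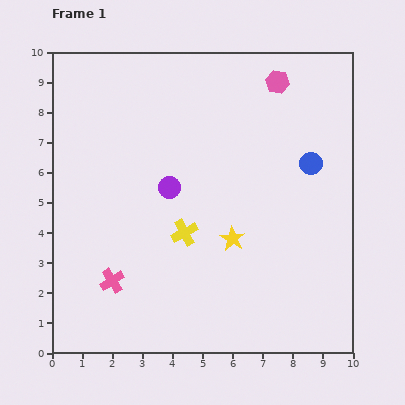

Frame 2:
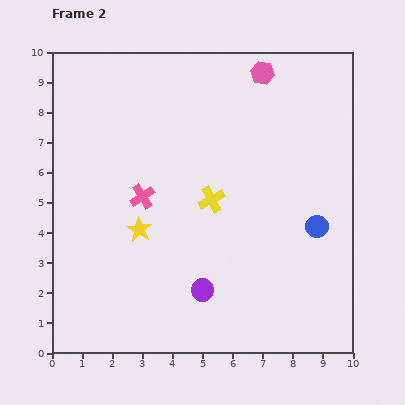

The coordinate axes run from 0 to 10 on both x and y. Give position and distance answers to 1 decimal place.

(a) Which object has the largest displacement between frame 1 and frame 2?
the purple circle

(moved 3.6; next 3.1)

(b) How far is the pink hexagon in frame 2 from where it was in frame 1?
0.6

The pink hexagon moved from (7.5, 9.0) to (7.0, 9.3), a distance of √(0.5² + 0.3²) ≈ 0.6.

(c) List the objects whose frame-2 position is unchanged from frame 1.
none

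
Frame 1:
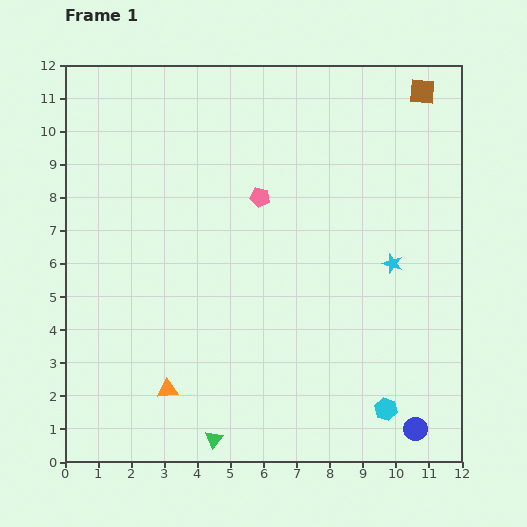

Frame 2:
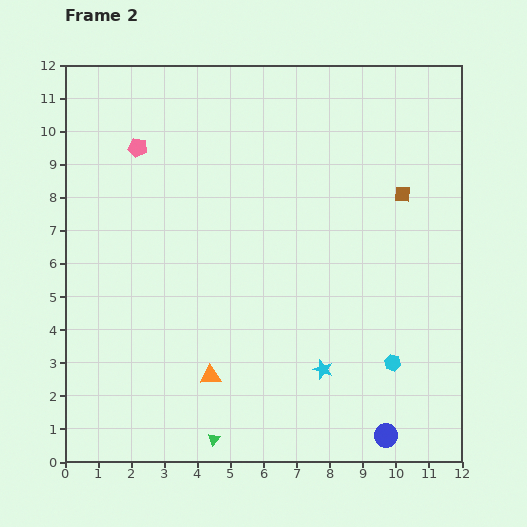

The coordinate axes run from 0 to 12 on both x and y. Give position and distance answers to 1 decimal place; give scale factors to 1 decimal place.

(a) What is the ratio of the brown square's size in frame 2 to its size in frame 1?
0.6×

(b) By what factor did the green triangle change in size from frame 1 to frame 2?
0.7×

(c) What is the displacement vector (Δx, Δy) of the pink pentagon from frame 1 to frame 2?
(-3.7, 1.5)

The pink pentagon was at (5.9, 8.0) in frame 1 and (2.2, 9.5) in frame 2.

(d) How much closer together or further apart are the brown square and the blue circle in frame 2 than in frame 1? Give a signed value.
-2.9

Distance in frame 1: 10.2. Distance in frame 2: 7.3.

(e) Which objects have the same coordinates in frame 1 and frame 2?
the green triangle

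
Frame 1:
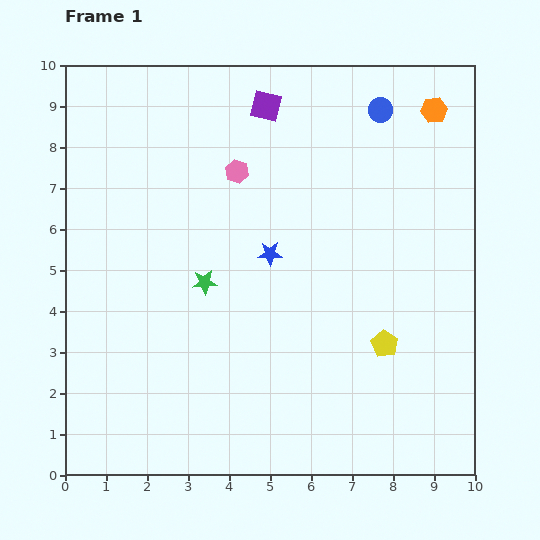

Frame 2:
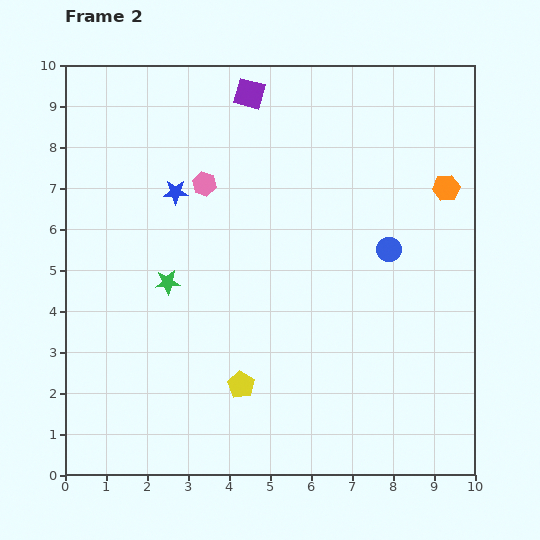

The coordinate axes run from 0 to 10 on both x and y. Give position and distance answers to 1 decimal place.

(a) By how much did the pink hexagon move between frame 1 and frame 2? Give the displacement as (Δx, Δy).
(-0.8, -0.3)

The pink hexagon was at (4.2, 7.4) in frame 1 and (3.4, 7.1) in frame 2.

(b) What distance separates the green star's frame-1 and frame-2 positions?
0.9

The green star moved from (3.4, 4.7) to (2.5, 4.7), a distance of √(0.9² + 0.0²) ≈ 0.9.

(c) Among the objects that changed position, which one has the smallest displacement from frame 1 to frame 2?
the purple square

(moved 0.5)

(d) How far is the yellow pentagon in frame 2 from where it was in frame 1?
3.6

The yellow pentagon moved from (7.8, 3.2) to (4.3, 2.2), a distance of √(3.5² + 1.0²) ≈ 3.6.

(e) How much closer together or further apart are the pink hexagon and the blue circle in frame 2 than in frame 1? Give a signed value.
+1.0

Distance in frame 1: 3.8. Distance in frame 2: 4.8.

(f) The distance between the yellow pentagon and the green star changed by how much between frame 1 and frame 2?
-1.5

Distance in frame 1: 4.6. Distance in frame 2: 3.1.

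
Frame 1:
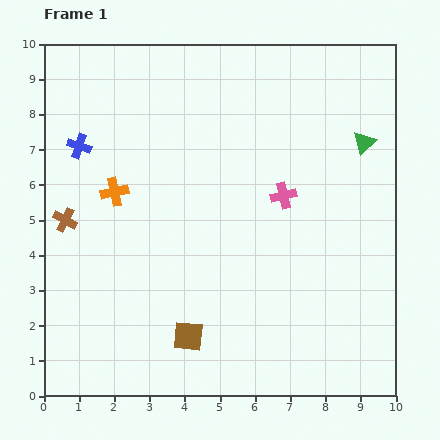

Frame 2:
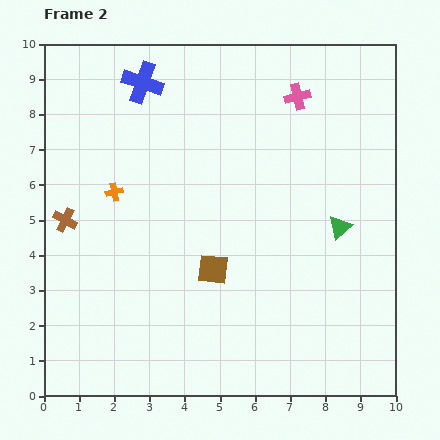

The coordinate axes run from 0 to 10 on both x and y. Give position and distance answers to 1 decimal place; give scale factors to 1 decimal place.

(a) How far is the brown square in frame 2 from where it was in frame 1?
2.0

The brown square moved from (4.1, 1.7) to (4.8, 3.6), a distance of √(0.7² + 1.9²) ≈ 2.0.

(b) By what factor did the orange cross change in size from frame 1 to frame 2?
0.6×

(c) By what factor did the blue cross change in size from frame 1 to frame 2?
1.7×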